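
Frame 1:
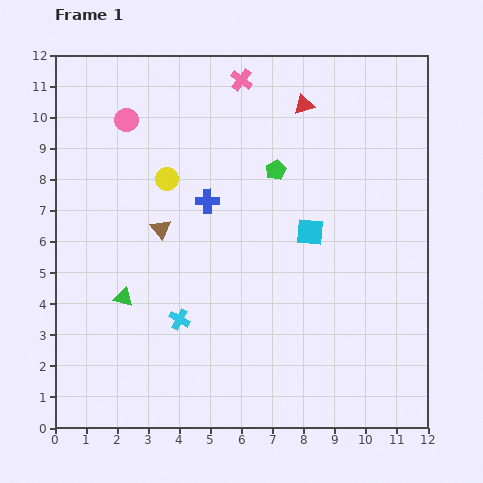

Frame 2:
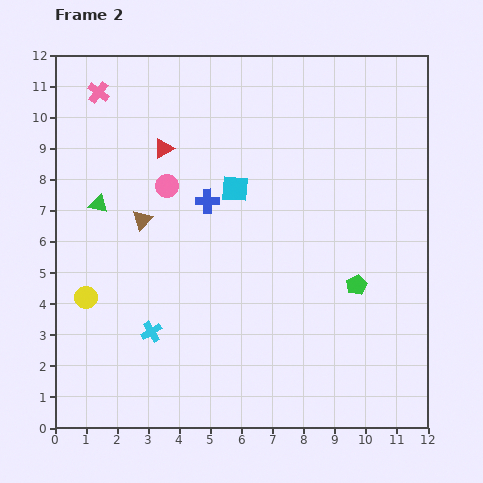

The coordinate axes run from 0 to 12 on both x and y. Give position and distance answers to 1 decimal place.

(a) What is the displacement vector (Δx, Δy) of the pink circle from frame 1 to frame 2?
(1.3, -2.1)

The pink circle was at (2.3, 9.9) in frame 1 and (3.6, 7.8) in frame 2.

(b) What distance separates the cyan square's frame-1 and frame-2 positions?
2.8

The cyan square moved from (8.2, 6.3) to (5.8, 7.7), a distance of √(2.4² + 1.4²) ≈ 2.8.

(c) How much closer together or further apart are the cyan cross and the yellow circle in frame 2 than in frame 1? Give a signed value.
-2.1

Distance in frame 1: 4.5. Distance in frame 2: 2.4.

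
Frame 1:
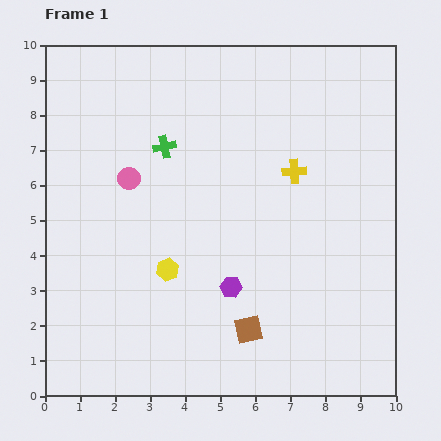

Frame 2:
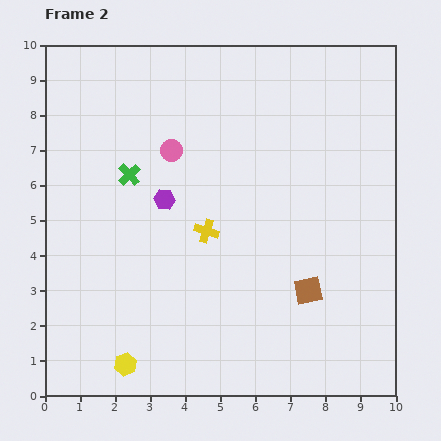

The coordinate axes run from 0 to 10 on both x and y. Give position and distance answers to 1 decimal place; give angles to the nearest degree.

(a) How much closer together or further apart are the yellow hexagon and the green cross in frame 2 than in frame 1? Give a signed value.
+1.9

Distance in frame 1: 3.5. Distance in frame 2: 5.4.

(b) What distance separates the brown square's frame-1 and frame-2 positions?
2.0

The brown square moved from (5.8, 1.9) to (7.5, 3.0), a distance of √(1.7² + 1.1²) ≈ 2.0.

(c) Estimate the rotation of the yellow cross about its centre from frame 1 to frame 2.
21° clockwise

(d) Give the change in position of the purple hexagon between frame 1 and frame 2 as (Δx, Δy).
(-1.9, 2.5)

The purple hexagon was at (5.3, 3.1) in frame 1 and (3.4, 5.6) in frame 2.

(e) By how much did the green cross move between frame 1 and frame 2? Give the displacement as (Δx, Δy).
(-1.0, -0.8)

The green cross was at (3.4, 7.1) in frame 1 and (2.4, 6.3) in frame 2.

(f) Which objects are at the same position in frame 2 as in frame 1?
none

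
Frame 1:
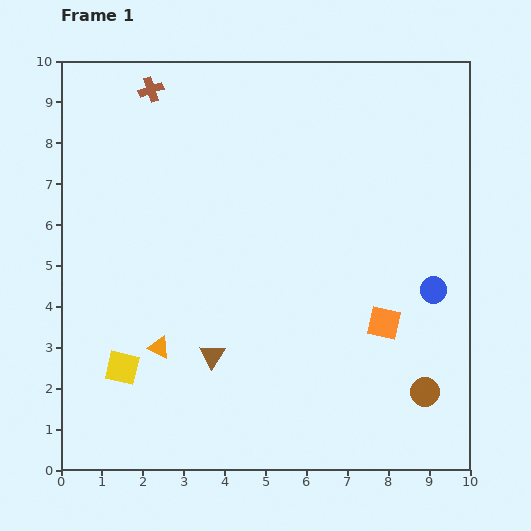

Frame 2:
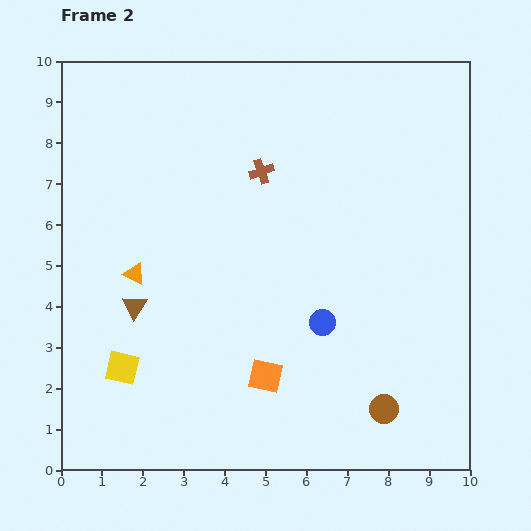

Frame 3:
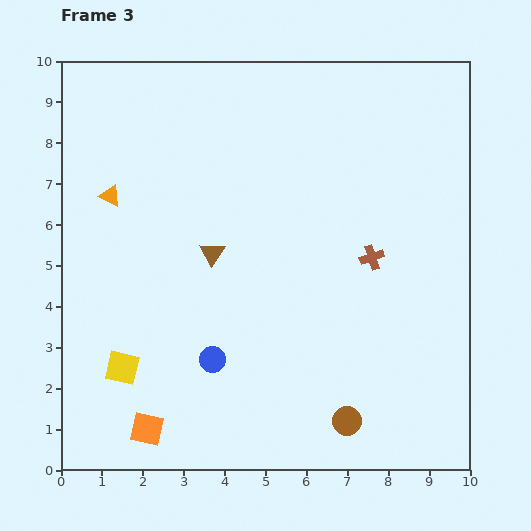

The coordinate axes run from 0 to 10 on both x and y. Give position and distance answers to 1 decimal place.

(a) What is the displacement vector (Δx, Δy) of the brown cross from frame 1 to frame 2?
(2.7, -2.0)

The brown cross was at (2.2, 9.3) in frame 1 and (4.9, 7.3) in frame 2.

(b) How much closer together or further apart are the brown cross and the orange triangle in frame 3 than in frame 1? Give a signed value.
+0.3

Distance in frame 1: 6.3. Distance in frame 3: 6.6.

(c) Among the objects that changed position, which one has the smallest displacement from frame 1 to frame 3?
the brown circle

(moved 2.0)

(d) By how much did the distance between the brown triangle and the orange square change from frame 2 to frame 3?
+1.0

Distance in frame 2: 3.6. Distance in frame 3: 4.6.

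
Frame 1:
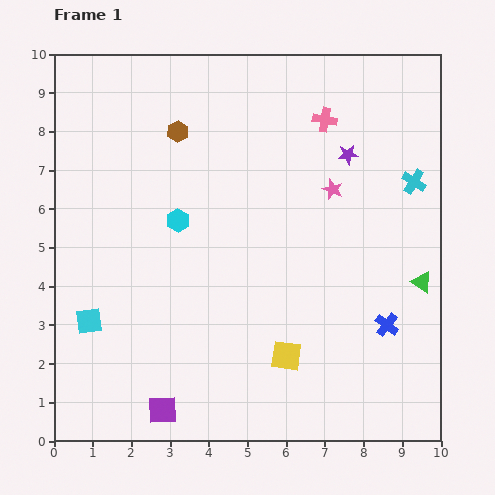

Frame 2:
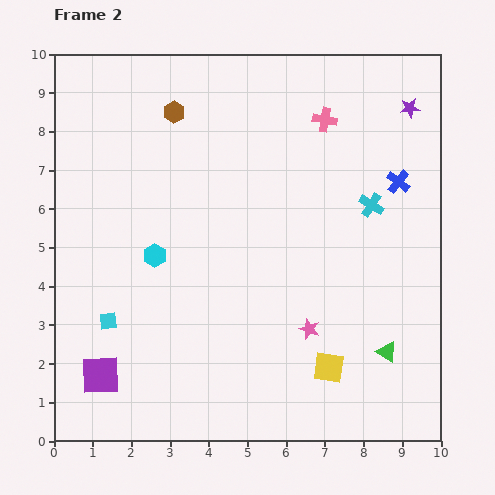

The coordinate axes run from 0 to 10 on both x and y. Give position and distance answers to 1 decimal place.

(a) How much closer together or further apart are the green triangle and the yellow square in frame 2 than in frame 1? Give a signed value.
-2.4

Distance in frame 1: 4.0. Distance in frame 2: 1.6.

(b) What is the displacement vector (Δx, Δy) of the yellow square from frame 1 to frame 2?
(1.1, -0.3)

The yellow square was at (6.0, 2.2) in frame 1 and (7.1, 1.9) in frame 2.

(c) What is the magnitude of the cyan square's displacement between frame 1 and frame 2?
0.5

The cyan square moved from (0.9, 3.1) to (1.4, 3.1), a distance of √(0.5² + 0.0²) ≈ 0.5.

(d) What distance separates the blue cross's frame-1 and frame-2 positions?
3.7

The blue cross moved from (8.6, 3.0) to (8.9, 6.7), a distance of √(0.3² + 3.7²) ≈ 3.7.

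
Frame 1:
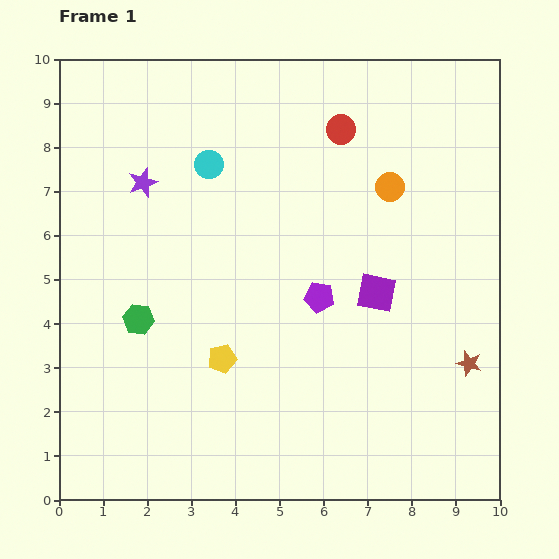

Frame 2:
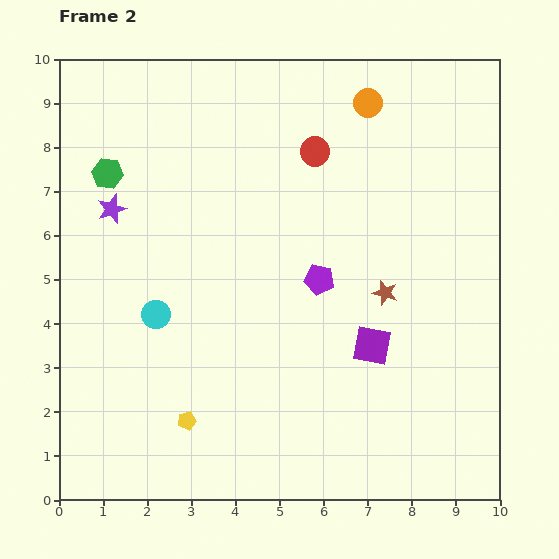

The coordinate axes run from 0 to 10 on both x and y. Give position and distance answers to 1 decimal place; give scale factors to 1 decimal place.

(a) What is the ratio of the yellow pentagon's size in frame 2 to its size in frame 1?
0.6×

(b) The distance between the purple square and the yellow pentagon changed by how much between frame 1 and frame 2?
+0.7

Distance in frame 1: 3.8. Distance in frame 2: 4.5.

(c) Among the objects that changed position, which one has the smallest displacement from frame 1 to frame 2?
the purple pentagon

(moved 0.4)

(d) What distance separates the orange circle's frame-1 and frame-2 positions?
2.0

The orange circle moved from (7.5, 7.1) to (7.0, 9.0), a distance of √(0.5² + 1.9²) ≈ 2.0.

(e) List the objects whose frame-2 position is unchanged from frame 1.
none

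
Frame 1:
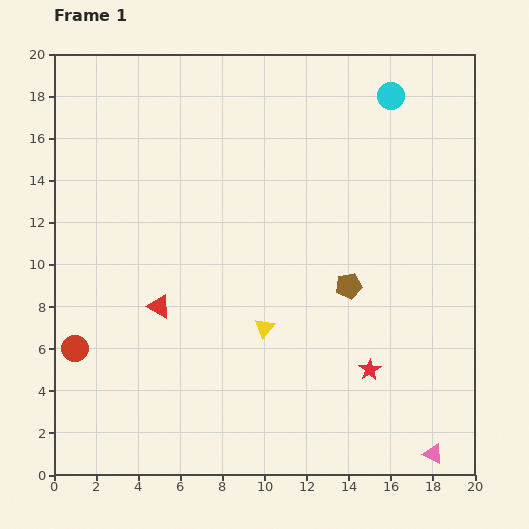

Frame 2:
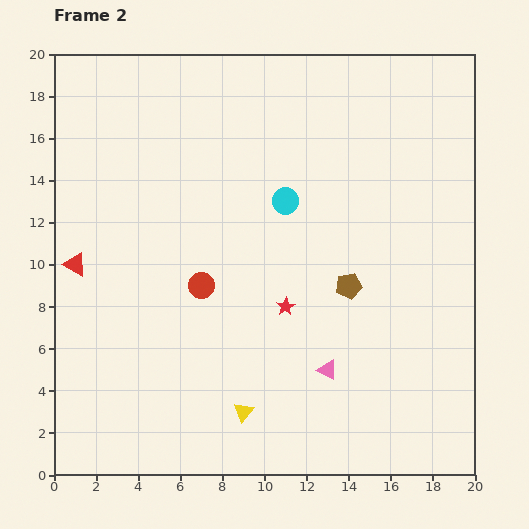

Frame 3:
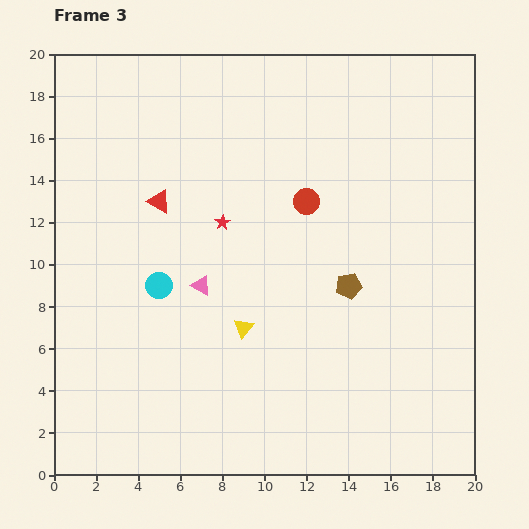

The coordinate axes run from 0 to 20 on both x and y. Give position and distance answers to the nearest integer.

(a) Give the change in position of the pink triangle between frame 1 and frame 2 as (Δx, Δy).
(-5, 4)

The pink triangle was at (18, 1) in frame 1 and (13, 5) in frame 2.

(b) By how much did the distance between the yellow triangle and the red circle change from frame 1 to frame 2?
-3

Distance in frame 1: 9. Distance in frame 2: 6.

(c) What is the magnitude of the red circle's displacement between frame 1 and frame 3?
13

The red circle moved from (1, 6) to (12, 13), a distance of √(11² + 7²) ≈ 13.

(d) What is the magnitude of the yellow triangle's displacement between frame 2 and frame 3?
4

The yellow triangle moved from (9, 3) to (9, 7), a distance of √(0² + 4²) ≈ 4.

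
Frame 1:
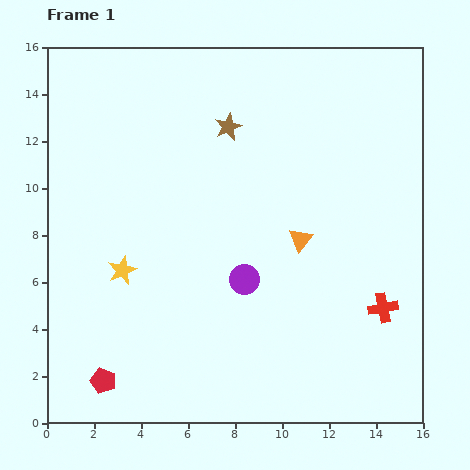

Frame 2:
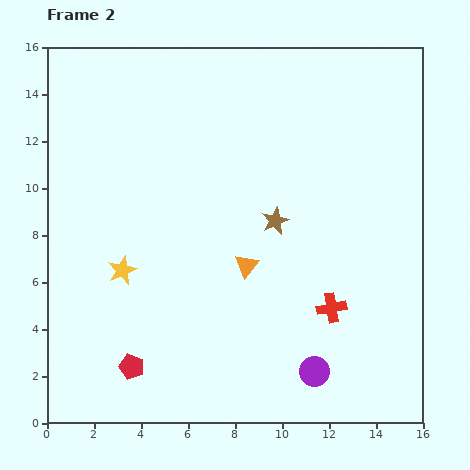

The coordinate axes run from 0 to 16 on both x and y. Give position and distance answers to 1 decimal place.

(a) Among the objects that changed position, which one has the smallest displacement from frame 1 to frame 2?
the red pentagon

(moved 1.3)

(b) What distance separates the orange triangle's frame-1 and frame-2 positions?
2.5

The orange triangle moved from (10.8, 7.8) to (8.5, 6.7), a distance of √(2.3² + 1.1²) ≈ 2.5.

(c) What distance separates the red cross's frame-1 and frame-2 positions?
2.2

The red cross moved from (14.3, 4.9) to (12.1, 4.9), a distance of √(2.2² + 0.0²) ≈ 2.2.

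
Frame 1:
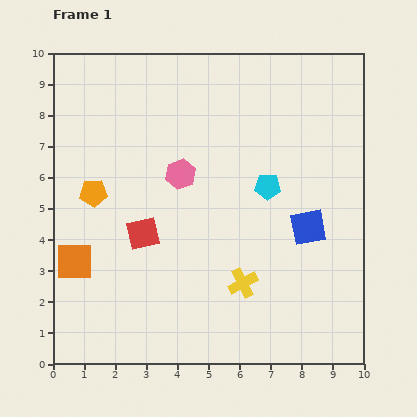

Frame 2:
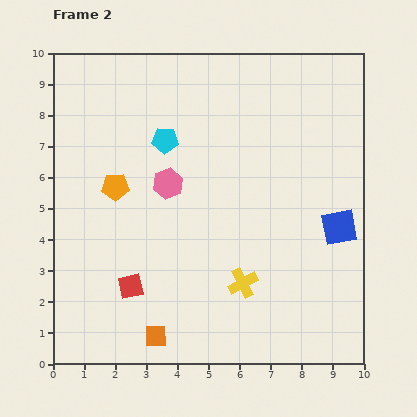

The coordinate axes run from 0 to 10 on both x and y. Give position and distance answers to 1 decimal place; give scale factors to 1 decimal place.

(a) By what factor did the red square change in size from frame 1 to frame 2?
0.8×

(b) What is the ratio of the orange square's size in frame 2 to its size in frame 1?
0.6×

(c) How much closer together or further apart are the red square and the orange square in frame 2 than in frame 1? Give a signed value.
-0.6

Distance in frame 1: 2.4. Distance in frame 2: 1.8.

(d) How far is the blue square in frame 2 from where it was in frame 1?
1.0

The blue square moved from (8.2, 4.4) to (9.2, 4.4), a distance of √(1.0² + 0.0²) ≈ 1.0.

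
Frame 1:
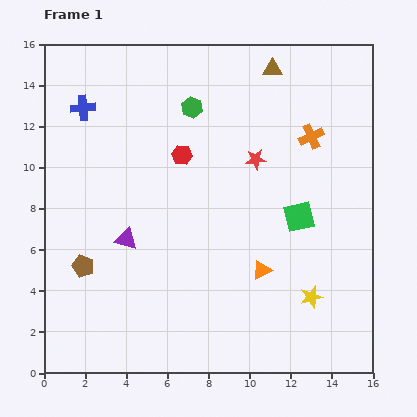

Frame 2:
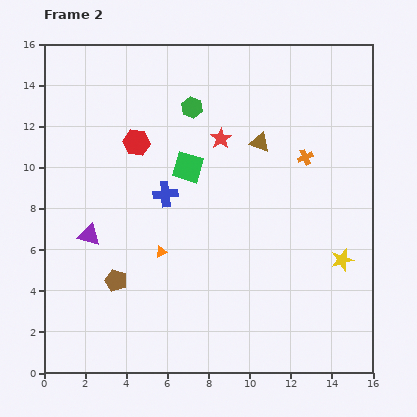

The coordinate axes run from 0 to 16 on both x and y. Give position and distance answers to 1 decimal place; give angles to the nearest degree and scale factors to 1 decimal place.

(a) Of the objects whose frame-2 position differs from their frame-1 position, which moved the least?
the orange cross

(moved 1.0)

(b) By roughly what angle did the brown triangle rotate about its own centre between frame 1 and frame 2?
19° clockwise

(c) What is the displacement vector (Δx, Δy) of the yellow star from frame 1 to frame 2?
(1.5, 1.8)

The yellow star was at (13.0, 3.7) in frame 1 and (14.5, 5.5) in frame 2.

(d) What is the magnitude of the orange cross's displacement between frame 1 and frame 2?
1.0

The orange cross moved from (13.0, 11.5) to (12.7, 10.5), a distance of √(0.3² + 1.0²) ≈ 1.0.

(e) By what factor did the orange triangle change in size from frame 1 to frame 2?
0.6×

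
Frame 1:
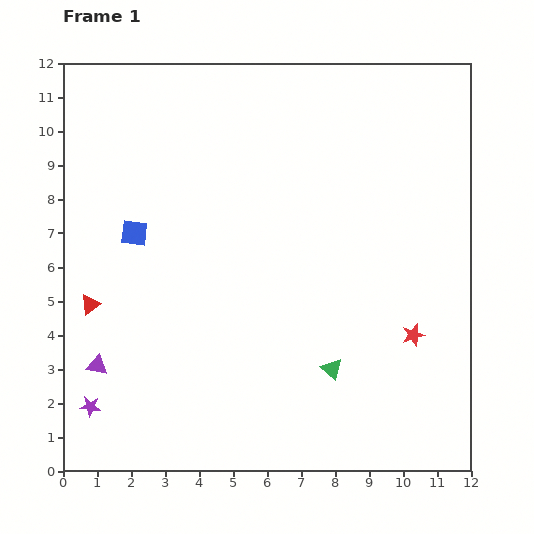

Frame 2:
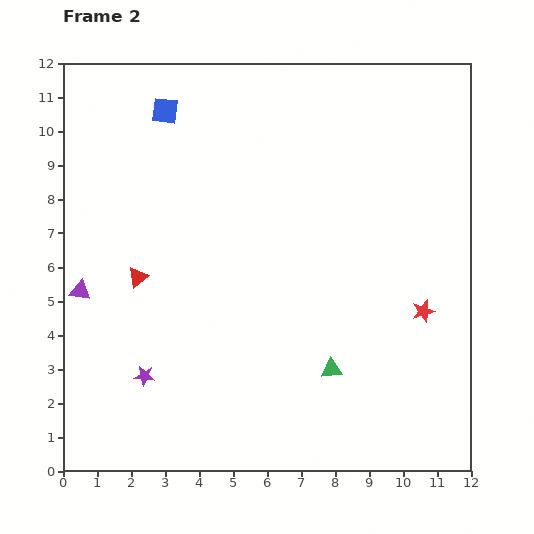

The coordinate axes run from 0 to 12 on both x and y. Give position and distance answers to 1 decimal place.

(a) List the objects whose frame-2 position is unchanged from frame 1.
the green triangle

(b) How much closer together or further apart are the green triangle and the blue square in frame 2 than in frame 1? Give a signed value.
+2.0

Distance in frame 1: 7.0. Distance in frame 2: 9.0.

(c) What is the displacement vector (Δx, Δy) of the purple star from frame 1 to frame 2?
(1.6, 0.9)

The purple star was at (0.8, 1.9) in frame 1 and (2.4, 2.8) in frame 2.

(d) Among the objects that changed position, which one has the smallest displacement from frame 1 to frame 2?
the red star

(moved 0.8)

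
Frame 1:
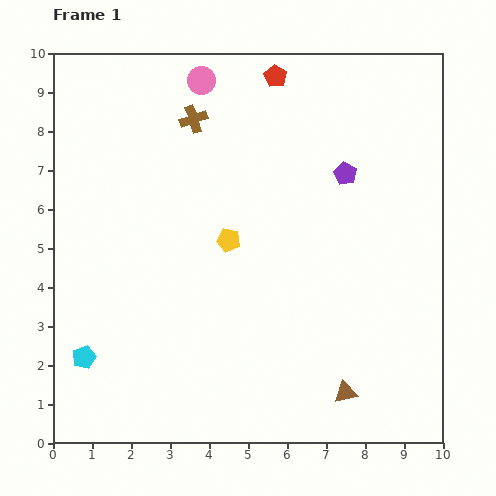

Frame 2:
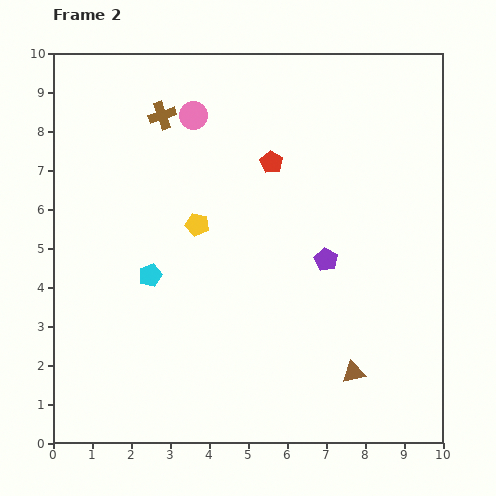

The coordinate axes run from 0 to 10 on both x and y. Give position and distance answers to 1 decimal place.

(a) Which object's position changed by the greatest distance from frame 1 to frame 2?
the cyan pentagon

(moved 2.7; next 2.3)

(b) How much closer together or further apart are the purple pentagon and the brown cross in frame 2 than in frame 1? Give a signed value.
+1.5

Distance in frame 1: 4.1. Distance in frame 2: 5.6.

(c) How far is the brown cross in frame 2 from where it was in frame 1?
0.8

The brown cross moved from (3.6, 8.3) to (2.8, 8.4), a distance of √(0.8² + 0.1²) ≈ 0.8.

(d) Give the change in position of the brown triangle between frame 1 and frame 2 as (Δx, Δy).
(0.2, 0.5)

The brown triangle was at (7.5, 1.3) in frame 1 and (7.7, 1.8) in frame 2.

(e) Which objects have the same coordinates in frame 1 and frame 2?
none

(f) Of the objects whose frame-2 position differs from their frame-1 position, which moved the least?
the brown triangle

(moved 0.5)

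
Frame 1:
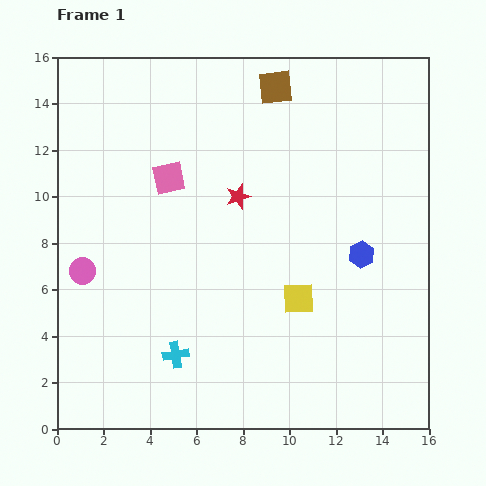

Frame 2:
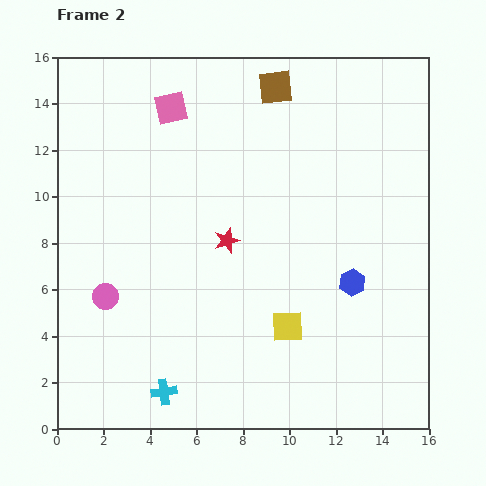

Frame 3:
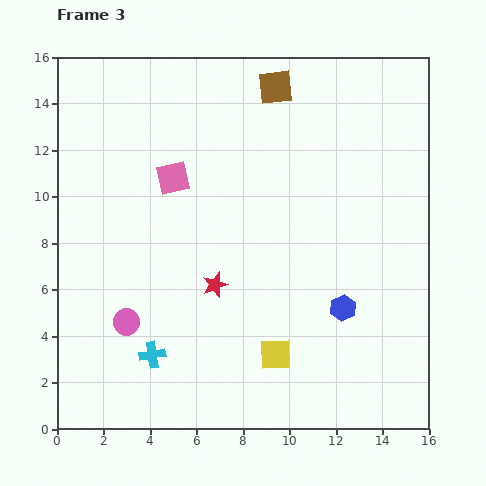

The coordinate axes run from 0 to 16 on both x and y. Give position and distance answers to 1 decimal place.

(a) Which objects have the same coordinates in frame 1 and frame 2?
the brown square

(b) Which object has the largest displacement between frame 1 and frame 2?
the pink square

(moved 3.0; next 2.0)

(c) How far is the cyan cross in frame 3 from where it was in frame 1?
1.0

The cyan cross moved from (5.1, 3.2) to (4.1, 3.2), a distance of √(1.0² + 0.0²) ≈ 1.0.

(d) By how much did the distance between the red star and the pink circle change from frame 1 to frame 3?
-3.3

Distance in frame 1: 7.4. Distance in frame 3: 4.1.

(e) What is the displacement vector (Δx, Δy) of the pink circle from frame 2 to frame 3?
(0.9, -1.1)

The pink circle was at (2.1, 5.7) in frame 2 and (3.0, 4.6) in frame 3.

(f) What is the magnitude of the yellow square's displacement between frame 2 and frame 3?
1.3

The yellow square moved from (9.9, 4.4) to (9.4, 3.2), a distance of √(0.5² + 1.2²) ≈ 1.3.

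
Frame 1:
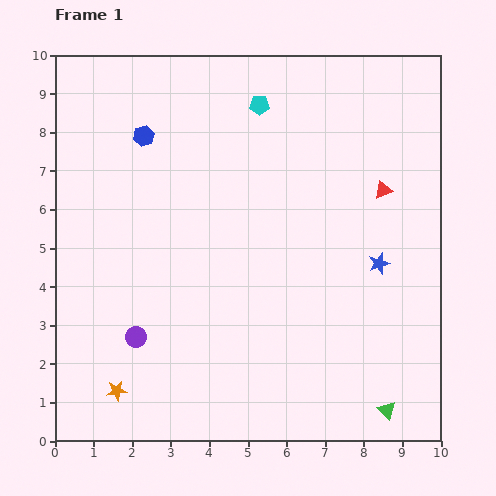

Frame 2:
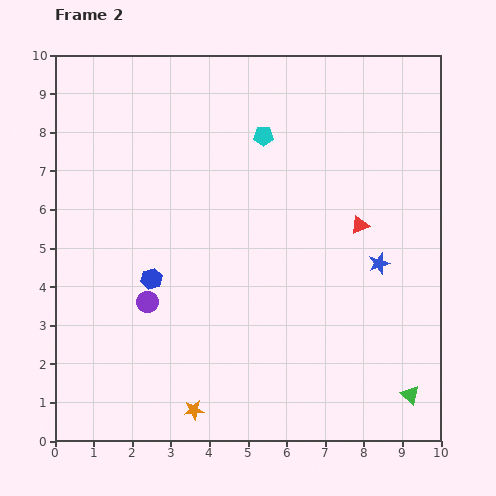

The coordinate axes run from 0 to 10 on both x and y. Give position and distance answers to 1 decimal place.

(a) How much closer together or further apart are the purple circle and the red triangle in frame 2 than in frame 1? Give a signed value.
-1.5

Distance in frame 1: 7.4. Distance in frame 2: 5.9.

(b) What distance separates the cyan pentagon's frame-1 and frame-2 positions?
0.8

The cyan pentagon moved from (5.3, 8.7) to (5.4, 7.9), a distance of √(0.1² + 0.8²) ≈ 0.8.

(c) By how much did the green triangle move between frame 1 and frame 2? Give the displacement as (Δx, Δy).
(0.6, 0.4)

The green triangle was at (8.6, 0.8) in frame 1 and (9.2, 1.2) in frame 2.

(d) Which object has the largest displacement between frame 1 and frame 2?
the blue hexagon

(moved 3.7; next 2.1)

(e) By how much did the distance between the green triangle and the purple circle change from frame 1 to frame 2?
+0.4

Distance in frame 1: 6.8. Distance in frame 2: 7.2.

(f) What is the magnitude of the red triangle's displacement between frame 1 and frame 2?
1.1

The red triangle moved from (8.5, 6.5) to (7.9, 5.6), a distance of √(0.6² + 0.9²) ≈ 1.1.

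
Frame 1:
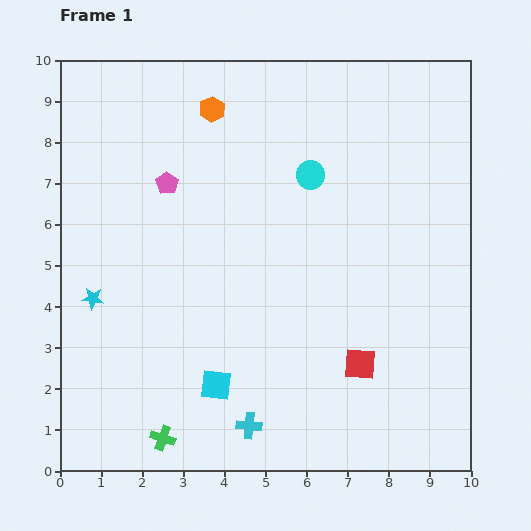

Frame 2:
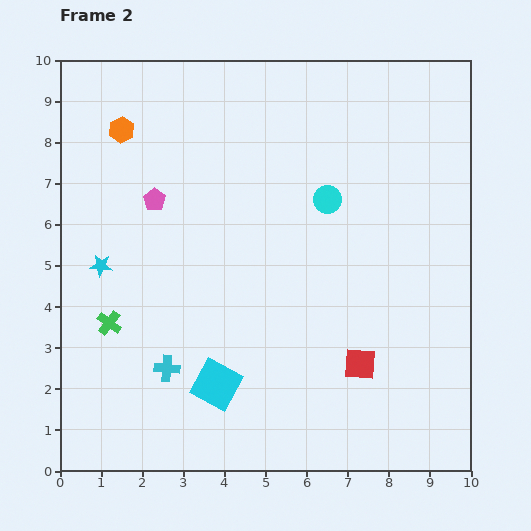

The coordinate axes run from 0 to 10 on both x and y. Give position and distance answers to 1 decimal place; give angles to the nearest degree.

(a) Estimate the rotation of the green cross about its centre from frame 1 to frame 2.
17° clockwise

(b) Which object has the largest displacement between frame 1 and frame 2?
the green cross

(moved 3.1; next 2.4)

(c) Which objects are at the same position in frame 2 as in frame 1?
the cyan square, the red square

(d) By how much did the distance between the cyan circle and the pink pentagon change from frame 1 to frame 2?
+0.7

Distance in frame 1: 3.5. Distance in frame 2: 4.2.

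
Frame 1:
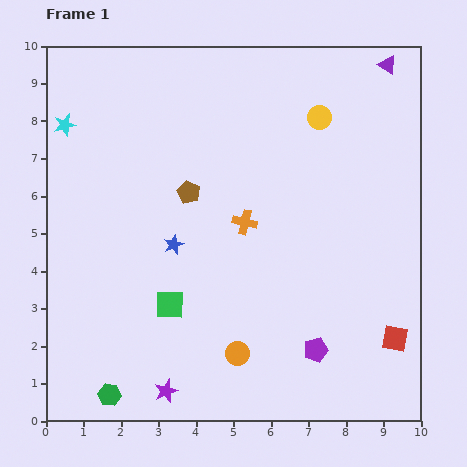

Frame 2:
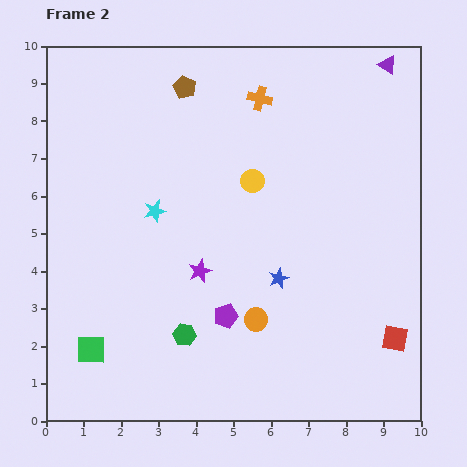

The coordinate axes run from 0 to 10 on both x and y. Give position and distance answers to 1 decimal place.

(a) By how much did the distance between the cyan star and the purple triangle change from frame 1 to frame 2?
-1.4

Distance in frame 1: 8.7. Distance in frame 2: 7.3.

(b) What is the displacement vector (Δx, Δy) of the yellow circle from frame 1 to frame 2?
(-1.8, -1.7)

The yellow circle was at (7.3, 8.1) in frame 1 and (5.5, 6.4) in frame 2.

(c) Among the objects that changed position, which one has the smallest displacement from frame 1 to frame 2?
the orange circle

(moved 1.0)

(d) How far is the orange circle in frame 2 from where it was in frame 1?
1.0

The orange circle moved from (5.1, 1.8) to (5.6, 2.7), a distance of √(0.5² + 0.9²) ≈ 1.0.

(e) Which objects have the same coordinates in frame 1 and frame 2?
the purple triangle, the red square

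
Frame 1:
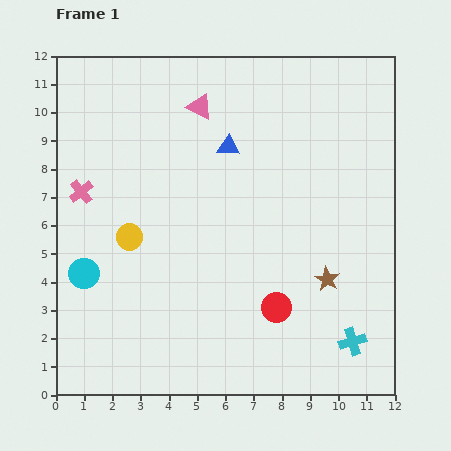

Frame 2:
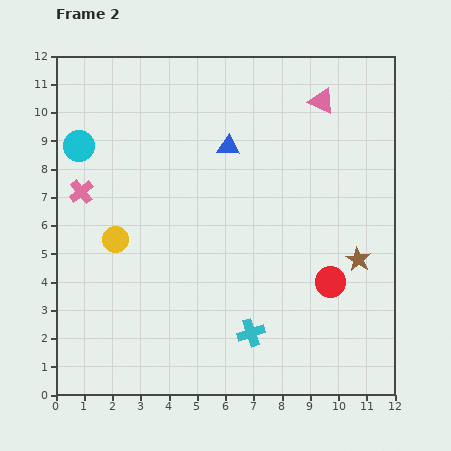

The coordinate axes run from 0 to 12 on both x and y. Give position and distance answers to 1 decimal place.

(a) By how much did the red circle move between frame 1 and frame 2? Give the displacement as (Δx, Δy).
(1.9, 0.9)

The red circle was at (7.8, 3.1) in frame 1 and (9.7, 4.0) in frame 2.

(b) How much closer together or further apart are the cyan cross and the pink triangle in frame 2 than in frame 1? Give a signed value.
-1.3

Distance in frame 1: 9.9. Distance in frame 2: 8.6.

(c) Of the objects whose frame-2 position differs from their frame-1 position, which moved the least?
the yellow circle

(moved 0.5)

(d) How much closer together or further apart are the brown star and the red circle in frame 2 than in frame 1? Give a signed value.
-0.8

Distance in frame 1: 2.1. Distance in frame 2: 1.3.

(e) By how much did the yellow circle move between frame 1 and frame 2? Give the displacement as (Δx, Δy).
(-0.5, -0.1)

The yellow circle was at (2.6, 5.6) in frame 1 and (2.1, 5.5) in frame 2.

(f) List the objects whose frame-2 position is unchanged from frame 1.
the blue triangle, the pink cross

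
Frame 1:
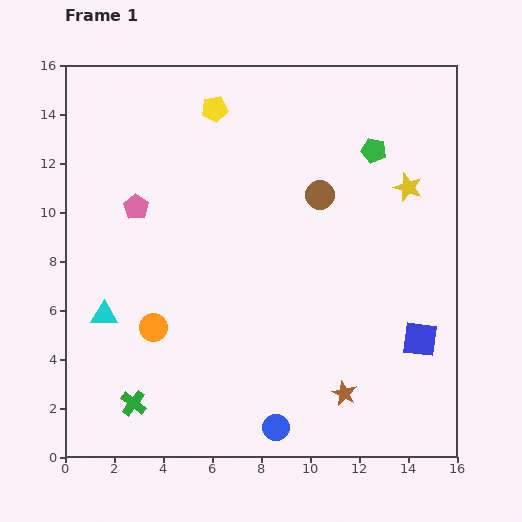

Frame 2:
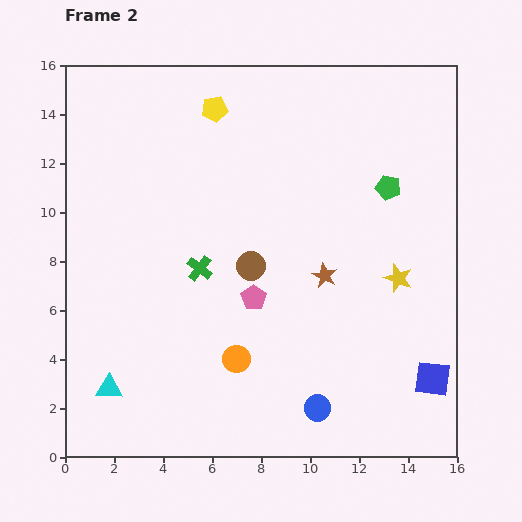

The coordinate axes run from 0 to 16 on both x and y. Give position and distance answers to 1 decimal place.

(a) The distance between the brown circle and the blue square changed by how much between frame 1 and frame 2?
+1.5

Distance in frame 1: 7.2. Distance in frame 2: 8.7.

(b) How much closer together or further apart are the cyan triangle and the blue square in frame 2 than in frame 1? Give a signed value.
+0.3

Distance in frame 1: 12.9. Distance in frame 2: 13.2.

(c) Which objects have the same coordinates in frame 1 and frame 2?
the yellow pentagon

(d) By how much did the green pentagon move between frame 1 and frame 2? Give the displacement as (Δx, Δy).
(0.6, -1.5)

The green pentagon was at (12.6, 12.5) in frame 1 and (13.2, 11.0) in frame 2.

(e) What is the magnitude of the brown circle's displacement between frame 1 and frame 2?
4.0

The brown circle moved from (10.4, 10.7) to (7.6, 7.8), a distance of √(2.8² + 2.9²) ≈ 4.0.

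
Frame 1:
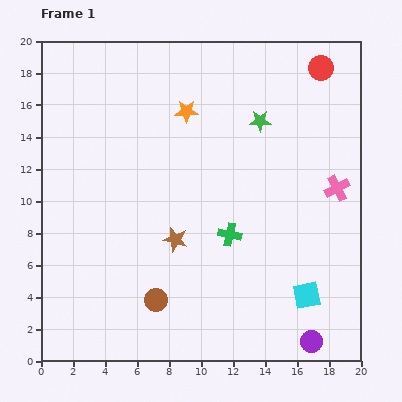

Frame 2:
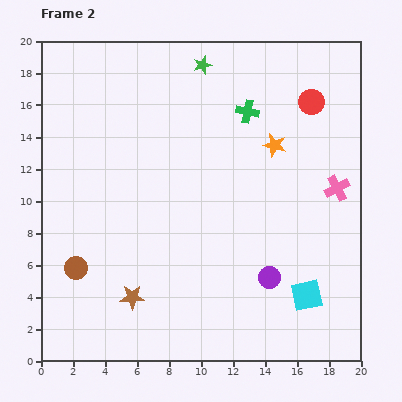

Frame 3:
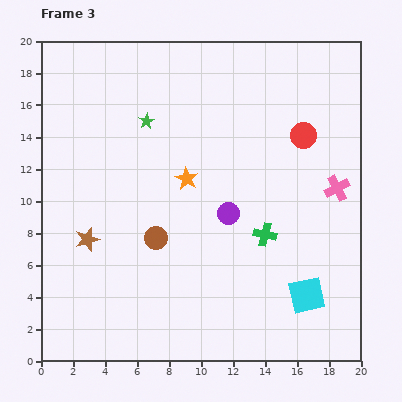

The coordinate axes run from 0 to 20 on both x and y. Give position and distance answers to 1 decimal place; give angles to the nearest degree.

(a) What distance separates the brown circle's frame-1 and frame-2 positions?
5.4

The brown circle moved from (7.2, 3.8) to (2.2, 5.8), a distance of √(5.0² + 2.0²) ≈ 5.4.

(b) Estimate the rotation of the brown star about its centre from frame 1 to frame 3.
31° counter-clockwise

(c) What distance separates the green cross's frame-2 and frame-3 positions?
7.8

The green cross moved from (12.9, 15.6) to (14.0, 7.9), a distance of √(1.1² + 7.7²) ≈ 7.8.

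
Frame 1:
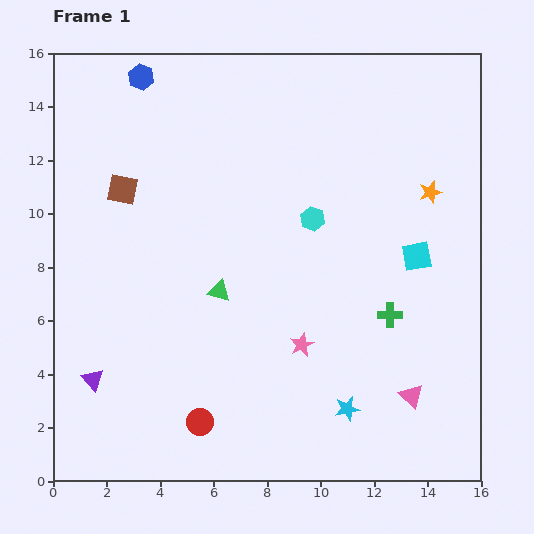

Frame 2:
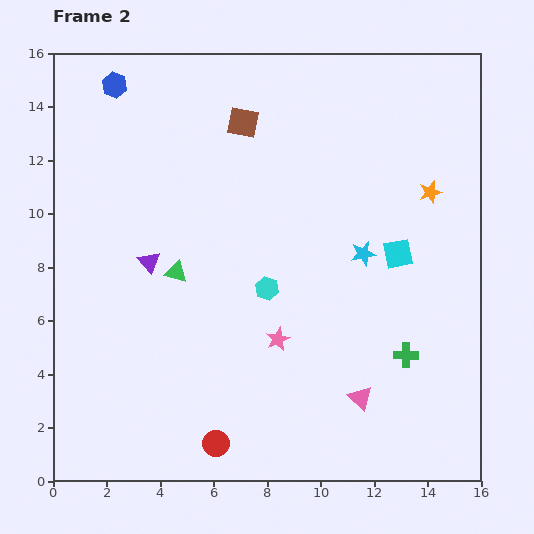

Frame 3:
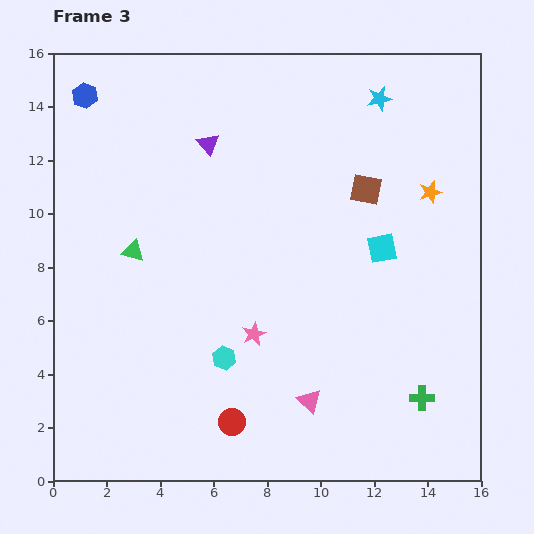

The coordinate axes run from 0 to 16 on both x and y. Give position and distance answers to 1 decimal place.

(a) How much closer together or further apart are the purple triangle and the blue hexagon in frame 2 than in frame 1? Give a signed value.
-4.7

Distance in frame 1: 11.4. Distance in frame 2: 6.7.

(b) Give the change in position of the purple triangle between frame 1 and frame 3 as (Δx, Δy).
(4.3, 8.8)

The purple triangle was at (1.5, 3.8) in frame 1 and (5.8, 12.6) in frame 3.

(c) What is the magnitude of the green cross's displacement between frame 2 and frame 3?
1.7

The green cross moved from (13.2, 4.7) to (13.8, 3.1), a distance of √(0.6² + 1.6²) ≈ 1.7.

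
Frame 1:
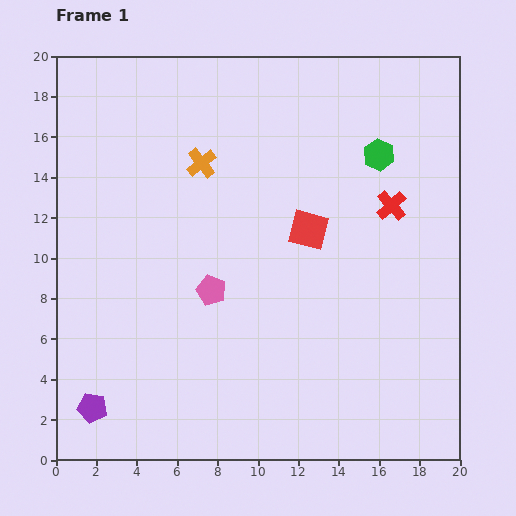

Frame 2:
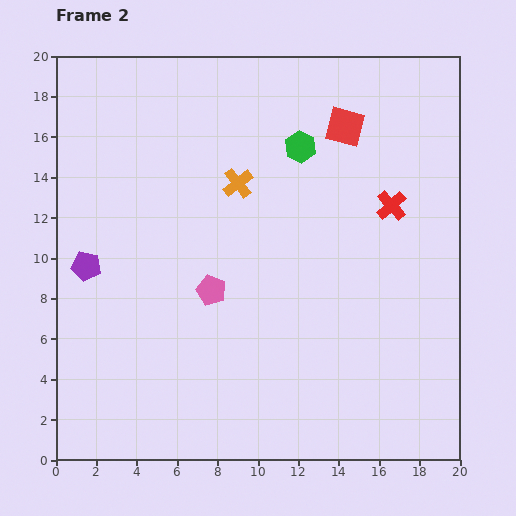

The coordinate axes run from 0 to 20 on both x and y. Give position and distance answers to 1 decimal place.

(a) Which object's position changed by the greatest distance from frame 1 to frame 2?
the purple pentagon

(moved 7.0; next 5.4)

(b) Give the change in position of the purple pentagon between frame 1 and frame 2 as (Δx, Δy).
(-0.3, 7.0)

The purple pentagon was at (1.8, 2.6) in frame 1 and (1.5, 9.6) in frame 2.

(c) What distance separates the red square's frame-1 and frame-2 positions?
5.4

The red square moved from (12.5, 11.4) to (14.3, 16.5), a distance of √(1.8² + 5.1²) ≈ 5.4.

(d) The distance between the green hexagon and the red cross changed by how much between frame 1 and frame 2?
+2.8

Distance in frame 1: 2.6. Distance in frame 2: 5.4.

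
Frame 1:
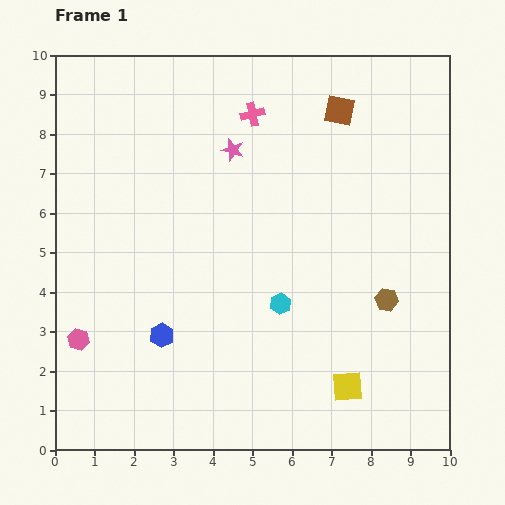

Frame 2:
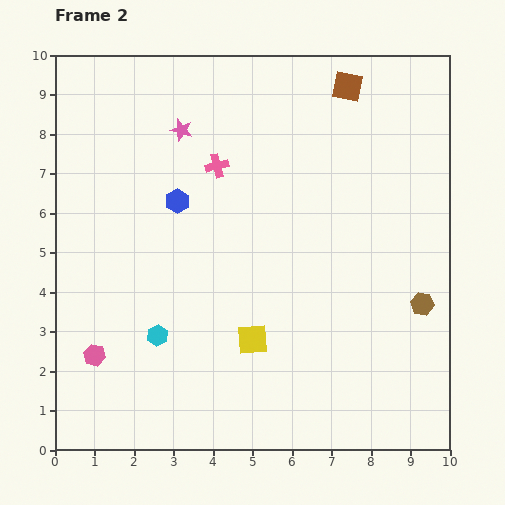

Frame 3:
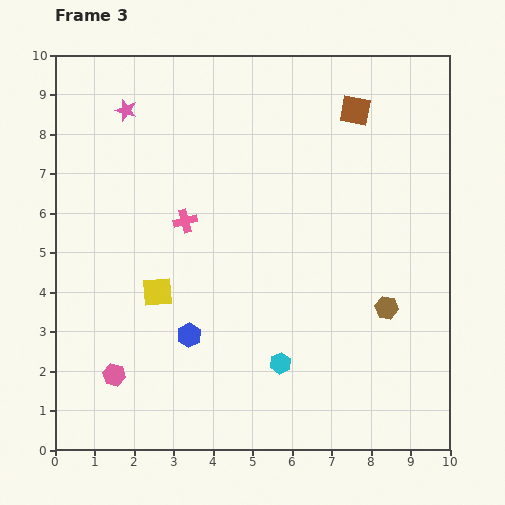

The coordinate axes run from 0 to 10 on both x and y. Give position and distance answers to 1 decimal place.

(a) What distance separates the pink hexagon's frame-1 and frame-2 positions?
0.6

The pink hexagon moved from (0.6, 2.8) to (1.0, 2.4), a distance of √(0.4² + 0.4²) ≈ 0.6.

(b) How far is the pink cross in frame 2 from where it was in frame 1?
1.6

The pink cross moved from (5.0, 8.5) to (4.1, 7.2), a distance of √(0.9² + 1.3²) ≈ 1.6.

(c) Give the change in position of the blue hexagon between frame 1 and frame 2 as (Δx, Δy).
(0.4, 3.4)

The blue hexagon was at (2.7, 2.9) in frame 1 and (3.1, 6.3) in frame 2.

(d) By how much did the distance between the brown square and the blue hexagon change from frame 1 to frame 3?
-0.2

Distance in frame 1: 7.3. Distance in frame 3: 7.1.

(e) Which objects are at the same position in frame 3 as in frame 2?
none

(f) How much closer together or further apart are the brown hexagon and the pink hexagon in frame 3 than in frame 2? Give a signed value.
-1.3

Distance in frame 2: 8.4. Distance in frame 3: 7.1.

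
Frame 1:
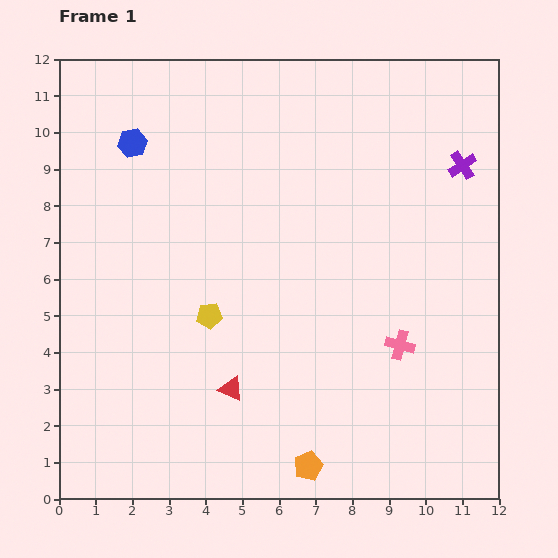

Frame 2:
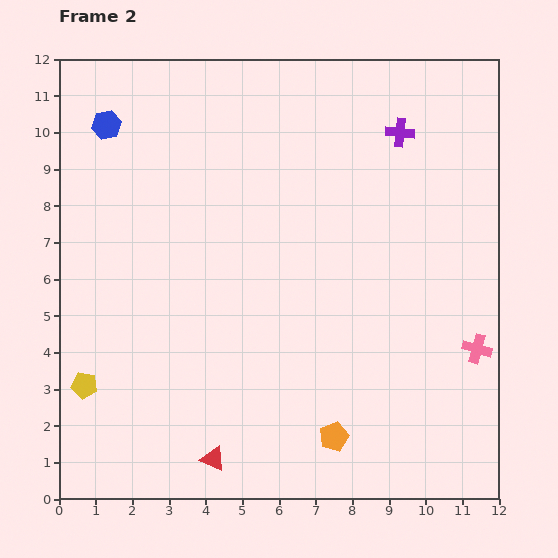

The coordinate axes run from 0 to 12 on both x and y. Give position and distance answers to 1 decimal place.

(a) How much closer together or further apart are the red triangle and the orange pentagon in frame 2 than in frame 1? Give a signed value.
+0.4

Distance in frame 1: 3.0. Distance in frame 2: 3.4.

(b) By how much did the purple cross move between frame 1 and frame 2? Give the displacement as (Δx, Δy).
(-1.7, 0.9)

The purple cross was at (11.0, 9.1) in frame 1 and (9.3, 10.0) in frame 2.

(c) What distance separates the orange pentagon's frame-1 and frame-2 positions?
1.1

The orange pentagon moved from (6.8, 0.9) to (7.5, 1.7), a distance of √(0.7² + 0.8²) ≈ 1.1.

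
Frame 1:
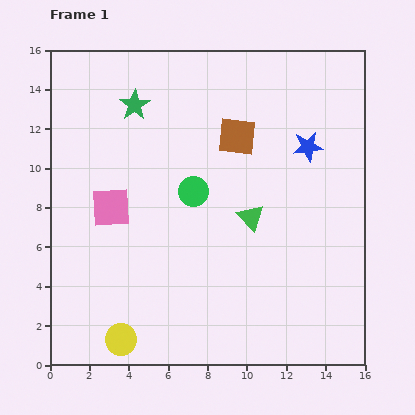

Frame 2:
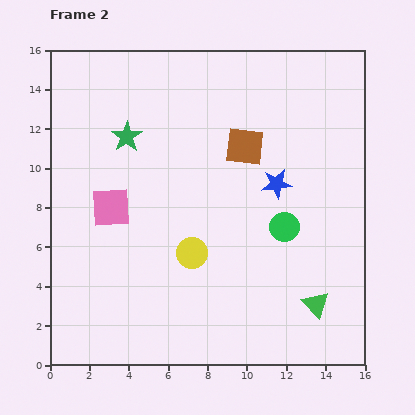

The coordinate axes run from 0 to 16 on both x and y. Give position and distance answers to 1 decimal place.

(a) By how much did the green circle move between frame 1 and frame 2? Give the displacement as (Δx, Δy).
(4.6, -1.8)

The green circle was at (7.3, 8.8) in frame 1 and (11.9, 7.0) in frame 2.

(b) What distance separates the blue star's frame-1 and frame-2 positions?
2.5

The blue star moved from (13.1, 11.1) to (11.5, 9.2), a distance of √(1.6² + 1.9²) ≈ 2.5.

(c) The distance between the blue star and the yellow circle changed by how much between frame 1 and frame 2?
-8.1

Distance in frame 1: 13.6. Distance in frame 2: 5.5.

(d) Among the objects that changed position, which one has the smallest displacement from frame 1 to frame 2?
the brown square

(moved 0.6)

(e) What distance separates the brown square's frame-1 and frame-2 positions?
0.6

The brown square moved from (9.5, 11.6) to (9.9, 11.1), a distance of √(0.4² + 0.5²) ≈ 0.6.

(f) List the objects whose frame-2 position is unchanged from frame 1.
the pink square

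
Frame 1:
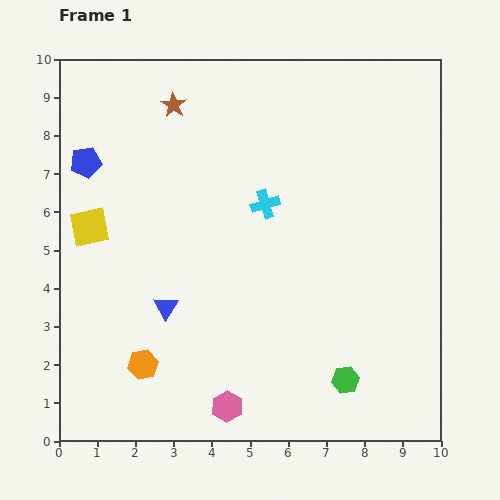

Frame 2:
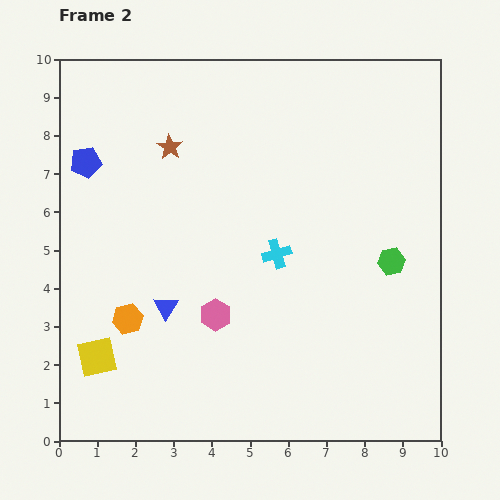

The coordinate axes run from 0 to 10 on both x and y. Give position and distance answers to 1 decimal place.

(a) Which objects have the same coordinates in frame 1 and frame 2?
the blue pentagon, the blue triangle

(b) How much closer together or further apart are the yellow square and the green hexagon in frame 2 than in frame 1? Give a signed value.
+0.3

Distance in frame 1: 7.8. Distance in frame 2: 8.1.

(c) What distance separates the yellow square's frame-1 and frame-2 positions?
3.4

The yellow square moved from (0.8, 5.6) to (1.0, 2.2), a distance of √(0.2² + 3.4²) ≈ 3.4.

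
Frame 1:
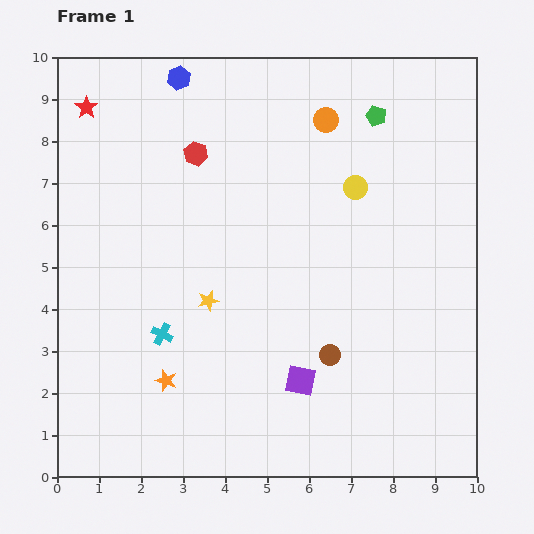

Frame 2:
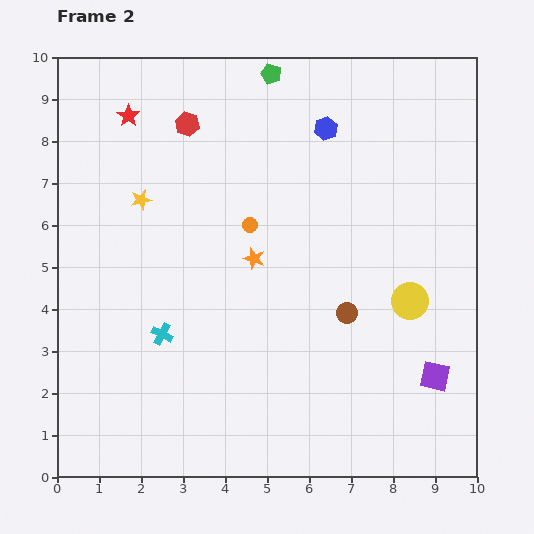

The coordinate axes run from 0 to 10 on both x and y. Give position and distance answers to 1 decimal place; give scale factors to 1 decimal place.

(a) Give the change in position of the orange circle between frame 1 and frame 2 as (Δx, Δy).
(-1.8, -2.5)

The orange circle was at (6.4, 8.5) in frame 1 and (4.6, 6.0) in frame 2.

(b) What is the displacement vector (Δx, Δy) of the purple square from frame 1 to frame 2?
(3.2, 0.1)

The purple square was at (5.8, 2.3) in frame 1 and (9.0, 2.4) in frame 2.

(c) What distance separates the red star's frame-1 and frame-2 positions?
1.0

The red star moved from (0.7, 8.8) to (1.7, 8.6), a distance of √(1.0² + 0.2²) ≈ 1.0.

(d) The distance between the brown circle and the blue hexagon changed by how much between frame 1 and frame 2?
-3.1

Distance in frame 1: 7.5. Distance in frame 2: 4.4.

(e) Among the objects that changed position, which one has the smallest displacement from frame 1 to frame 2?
the red hexagon

(moved 0.7)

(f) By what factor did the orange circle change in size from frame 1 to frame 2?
0.6×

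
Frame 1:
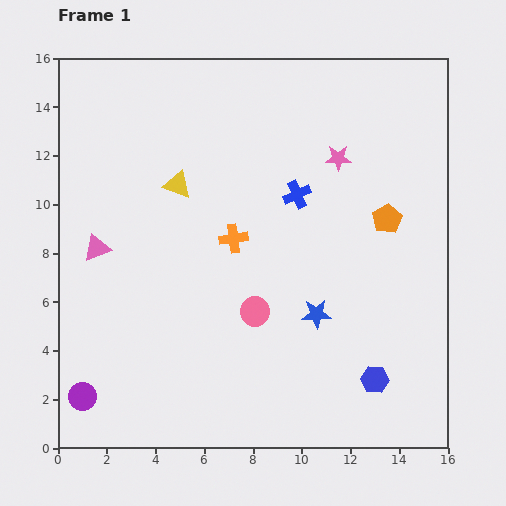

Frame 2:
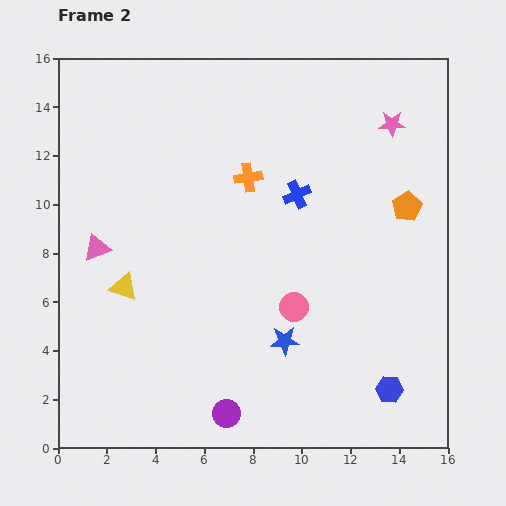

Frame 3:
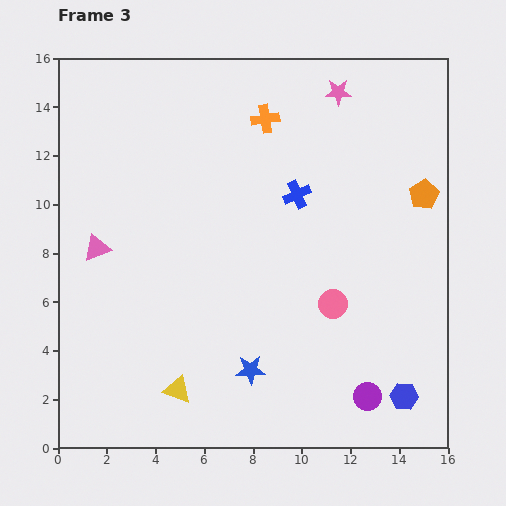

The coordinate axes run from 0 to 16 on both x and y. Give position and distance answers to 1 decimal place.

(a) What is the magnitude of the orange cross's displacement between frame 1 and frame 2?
2.6

The orange cross moved from (7.2, 8.6) to (7.8, 11.1), a distance of √(0.6² + 2.5²) ≈ 2.6.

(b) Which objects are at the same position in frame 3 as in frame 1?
the pink triangle, the blue cross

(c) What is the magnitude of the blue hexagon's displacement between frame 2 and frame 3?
0.7

The blue hexagon moved from (13.6, 2.4) to (14.2, 2.1), a distance of √(0.6² + 0.3²) ≈ 0.7.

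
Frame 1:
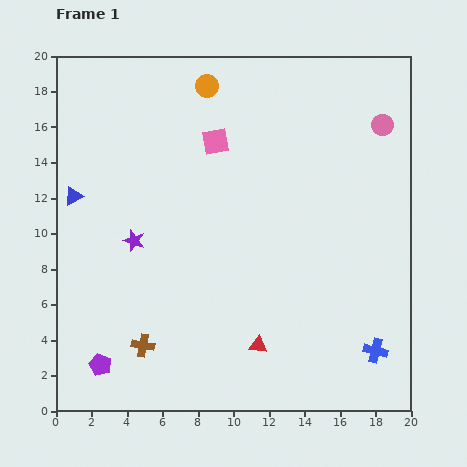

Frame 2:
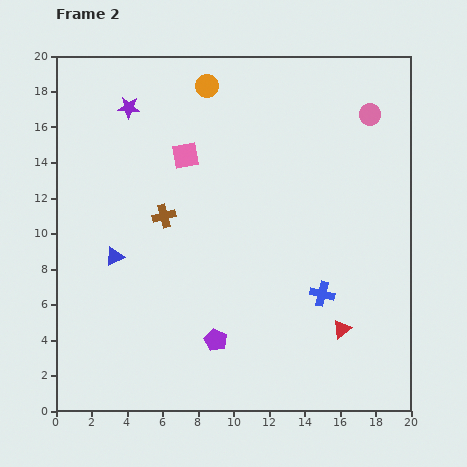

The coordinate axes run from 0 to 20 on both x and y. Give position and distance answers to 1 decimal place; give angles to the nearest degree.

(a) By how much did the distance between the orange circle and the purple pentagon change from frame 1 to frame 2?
-2.5

Distance in frame 1: 16.8. Distance in frame 2: 14.3.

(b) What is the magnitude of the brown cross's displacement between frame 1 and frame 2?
7.4

The brown cross moved from (4.9, 3.7) to (6.1, 11.0), a distance of √(1.2² + 7.3²) ≈ 7.4.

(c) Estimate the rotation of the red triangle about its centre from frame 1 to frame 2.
47° counter-clockwise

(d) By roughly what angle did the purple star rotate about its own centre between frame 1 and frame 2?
17° counter-clockwise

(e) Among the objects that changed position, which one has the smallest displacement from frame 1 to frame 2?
the pink circle

(moved 0.9)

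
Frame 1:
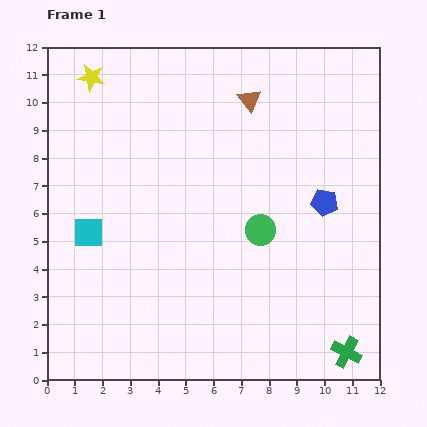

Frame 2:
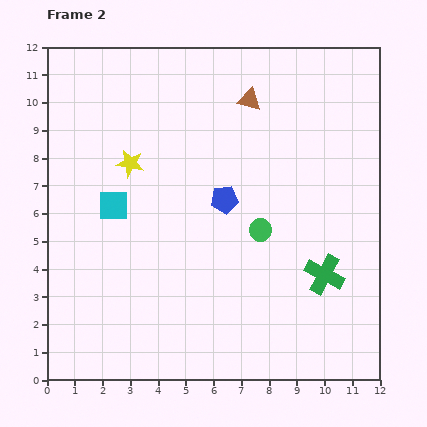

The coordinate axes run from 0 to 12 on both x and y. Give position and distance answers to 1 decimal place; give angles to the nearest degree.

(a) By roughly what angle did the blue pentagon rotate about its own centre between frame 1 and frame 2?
16° counter-clockwise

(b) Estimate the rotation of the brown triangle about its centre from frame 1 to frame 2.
39° counter-clockwise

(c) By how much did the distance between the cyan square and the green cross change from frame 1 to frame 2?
-2.2

Distance in frame 1: 10.2. Distance in frame 2: 8.0.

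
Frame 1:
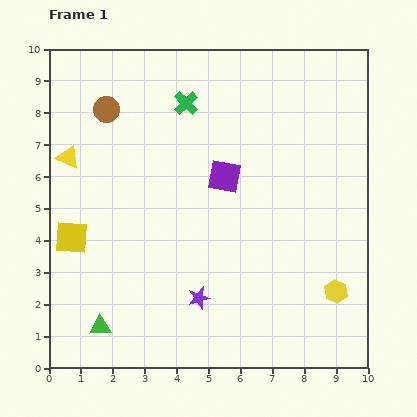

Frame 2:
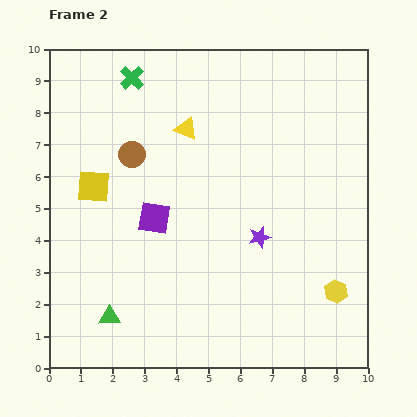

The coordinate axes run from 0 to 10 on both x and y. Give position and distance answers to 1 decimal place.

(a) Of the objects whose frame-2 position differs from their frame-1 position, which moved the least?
the green triangle

(moved 0.4)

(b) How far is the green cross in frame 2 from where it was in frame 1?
1.9

The green cross moved from (4.3, 8.3) to (2.6, 9.1), a distance of √(1.7² + 0.8²) ≈ 1.9.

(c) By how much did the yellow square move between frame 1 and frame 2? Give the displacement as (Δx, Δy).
(0.7, 1.6)

The yellow square was at (0.7, 4.1) in frame 1 and (1.4, 5.7) in frame 2.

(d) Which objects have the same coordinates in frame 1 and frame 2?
the yellow hexagon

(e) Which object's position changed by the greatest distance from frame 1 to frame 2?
the yellow triangle

(moved 3.8; next 2.7)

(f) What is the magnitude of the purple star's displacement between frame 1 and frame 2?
2.7

The purple star moved from (4.7, 2.2) to (6.6, 4.1), a distance of √(1.9² + 1.9²) ≈ 2.7.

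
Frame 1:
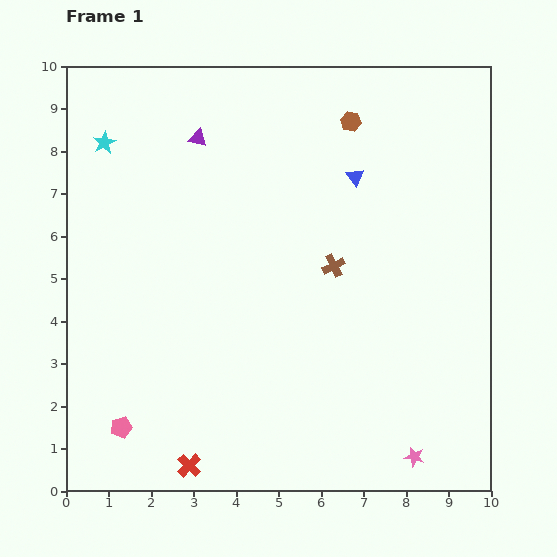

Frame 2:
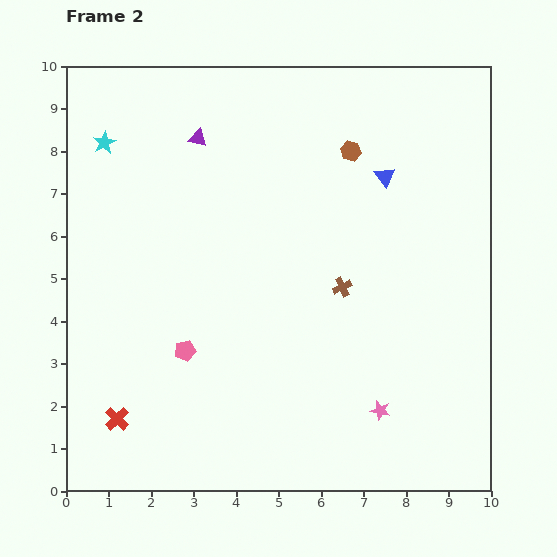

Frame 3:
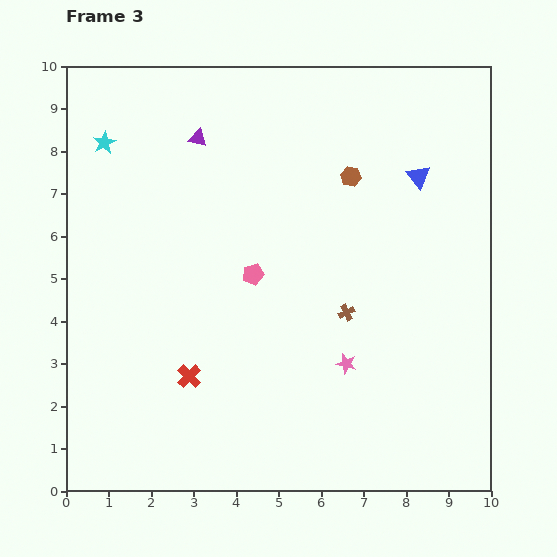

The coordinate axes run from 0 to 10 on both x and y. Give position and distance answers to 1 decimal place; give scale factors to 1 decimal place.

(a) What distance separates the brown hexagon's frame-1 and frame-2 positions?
0.7

The brown hexagon moved from (6.7, 8.7) to (6.7, 8.0), a distance of √(0.0² + 0.7²) ≈ 0.7.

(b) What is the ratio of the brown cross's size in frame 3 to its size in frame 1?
0.7×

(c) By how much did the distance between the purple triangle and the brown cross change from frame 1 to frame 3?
+1.0

Distance in frame 1: 4.4. Distance in frame 3: 5.4.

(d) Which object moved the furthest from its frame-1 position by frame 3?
the pink pentagon

(moved 4.8; next 2.7)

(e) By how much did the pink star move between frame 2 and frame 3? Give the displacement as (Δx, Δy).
(-0.8, 1.1)

The pink star was at (7.4, 1.9) in frame 2 and (6.6, 3.0) in frame 3.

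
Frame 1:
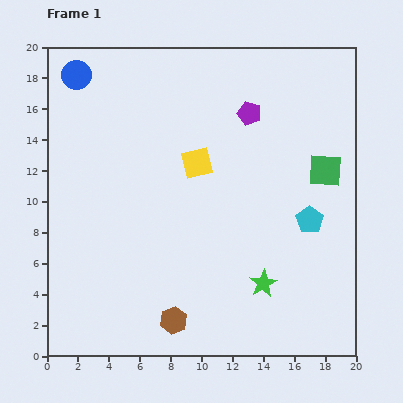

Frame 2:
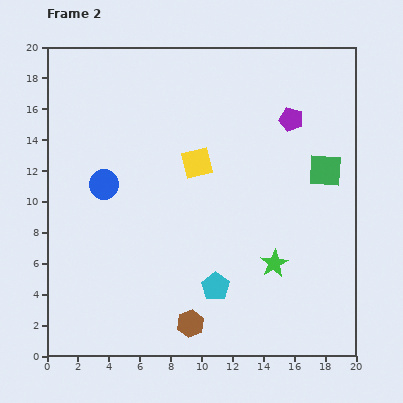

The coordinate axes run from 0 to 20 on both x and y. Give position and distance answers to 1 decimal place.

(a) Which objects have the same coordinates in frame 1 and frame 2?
the green square, the yellow square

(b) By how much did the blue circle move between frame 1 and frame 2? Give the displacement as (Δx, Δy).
(1.8, -7.1)

The blue circle was at (1.9, 18.2) in frame 1 and (3.7, 11.1) in frame 2.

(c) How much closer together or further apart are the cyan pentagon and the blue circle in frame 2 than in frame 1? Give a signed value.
-8.0

Distance in frame 1: 17.8. Distance in frame 2: 9.8.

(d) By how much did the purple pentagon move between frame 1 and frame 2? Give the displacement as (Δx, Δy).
(2.7, -0.4)

The purple pentagon was at (13.1, 15.7) in frame 1 and (15.8, 15.3) in frame 2.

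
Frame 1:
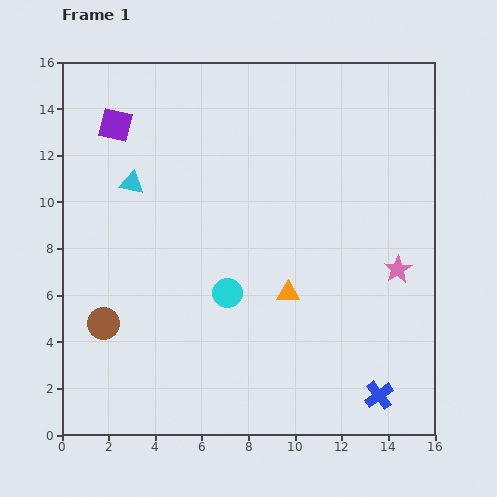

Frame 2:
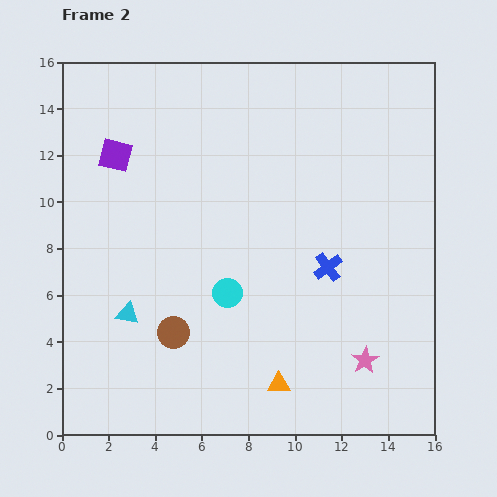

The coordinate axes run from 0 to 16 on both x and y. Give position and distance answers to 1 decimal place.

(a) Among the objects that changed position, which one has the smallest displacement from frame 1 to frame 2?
the purple square

(moved 1.3)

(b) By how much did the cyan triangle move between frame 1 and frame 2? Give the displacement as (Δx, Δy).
(-0.2, -5.6)

The cyan triangle was at (3.0, 10.8) in frame 1 and (2.8, 5.2) in frame 2.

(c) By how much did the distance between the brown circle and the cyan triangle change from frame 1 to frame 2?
-3.9

Distance in frame 1: 6.1. Distance in frame 2: 2.2.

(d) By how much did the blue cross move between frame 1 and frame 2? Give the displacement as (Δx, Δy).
(-2.2, 5.5)

The blue cross was at (13.6, 1.7) in frame 1 and (11.4, 7.2) in frame 2.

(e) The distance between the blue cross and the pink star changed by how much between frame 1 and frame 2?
-1.2

Distance in frame 1: 5.5. Distance in frame 2: 4.3.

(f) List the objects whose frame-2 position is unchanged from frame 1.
the cyan circle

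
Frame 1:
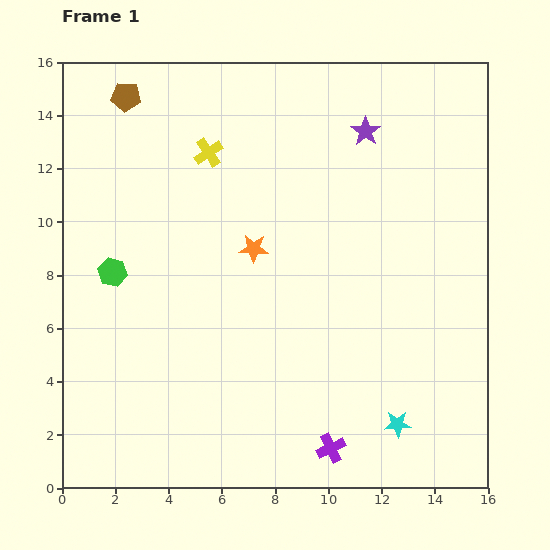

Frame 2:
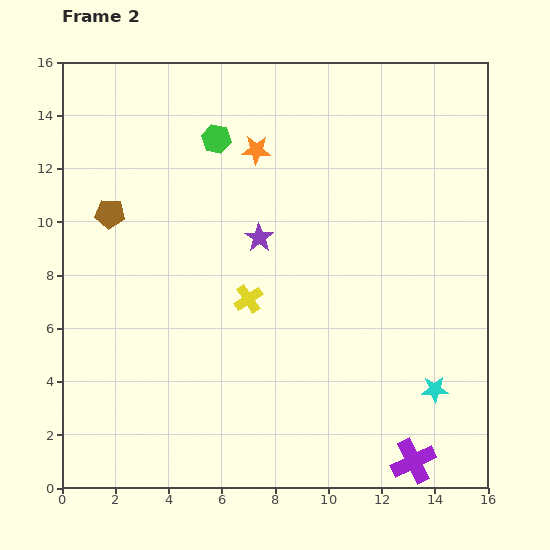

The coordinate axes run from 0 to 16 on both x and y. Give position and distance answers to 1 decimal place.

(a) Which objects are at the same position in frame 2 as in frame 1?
none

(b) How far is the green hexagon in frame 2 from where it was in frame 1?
6.3

The green hexagon moved from (1.9, 8.1) to (5.8, 13.1), a distance of √(3.9² + 5.0²) ≈ 6.3.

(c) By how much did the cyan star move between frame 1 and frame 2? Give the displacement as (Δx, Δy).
(1.4, 1.3)

The cyan star was at (12.6, 2.4) in frame 1 and (14.0, 3.7) in frame 2.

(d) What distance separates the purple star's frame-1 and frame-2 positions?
5.7

The purple star moved from (11.4, 13.4) to (7.4, 9.4), a distance of √(4.0² + 4.0²) ≈ 5.7.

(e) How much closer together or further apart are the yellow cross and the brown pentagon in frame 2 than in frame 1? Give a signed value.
+2.4

Distance in frame 1: 3.7. Distance in frame 2: 6.1.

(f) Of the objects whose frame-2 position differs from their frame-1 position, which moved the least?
the cyan star

(moved 1.9)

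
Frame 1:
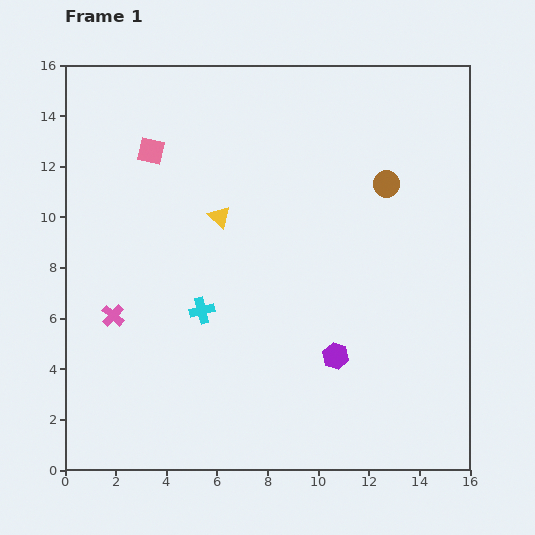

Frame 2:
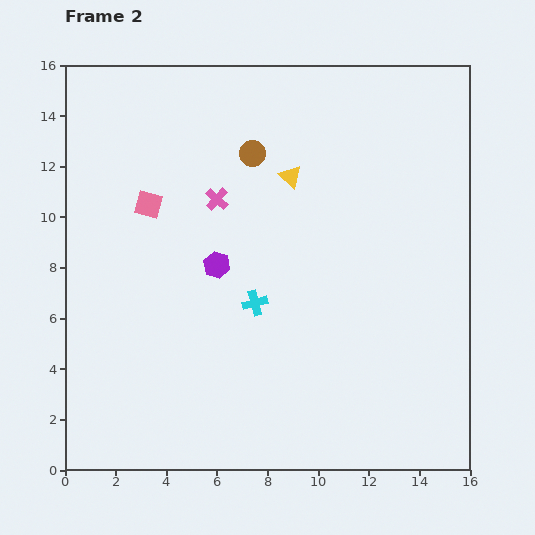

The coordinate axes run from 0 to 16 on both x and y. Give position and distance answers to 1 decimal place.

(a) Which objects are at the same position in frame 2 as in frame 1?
none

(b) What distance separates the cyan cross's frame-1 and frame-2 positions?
2.1

The cyan cross moved from (5.4, 6.3) to (7.5, 6.6), a distance of √(2.1² + 0.3²) ≈ 2.1.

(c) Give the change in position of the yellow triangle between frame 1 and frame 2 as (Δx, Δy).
(2.8, 1.6)

The yellow triangle was at (6.1, 10.0) in frame 1 and (8.9, 11.6) in frame 2.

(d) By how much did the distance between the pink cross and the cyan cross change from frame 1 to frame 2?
+0.9

Distance in frame 1: 3.5. Distance in frame 2: 4.4.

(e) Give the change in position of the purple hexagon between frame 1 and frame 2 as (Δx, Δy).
(-4.7, 3.6)

The purple hexagon was at (10.7, 4.5) in frame 1 and (6.0, 8.1) in frame 2.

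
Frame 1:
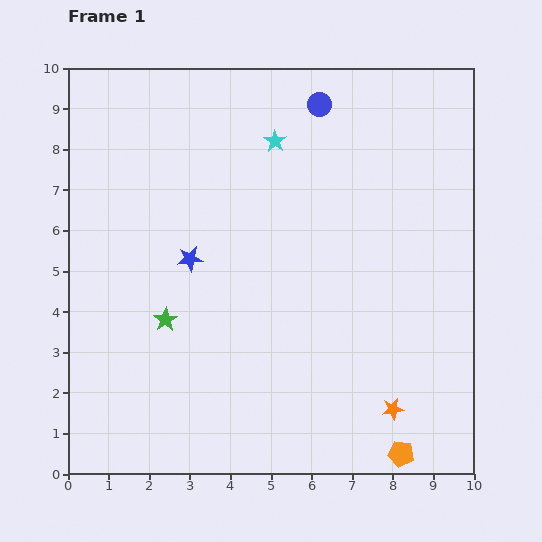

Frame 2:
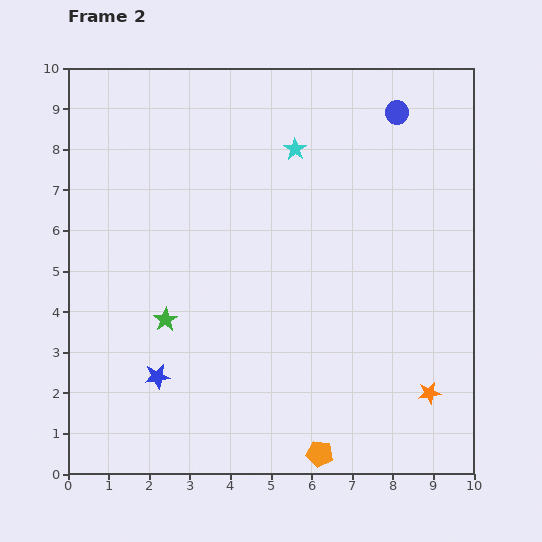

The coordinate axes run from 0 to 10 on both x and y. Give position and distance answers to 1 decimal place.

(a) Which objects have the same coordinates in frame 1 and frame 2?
the green star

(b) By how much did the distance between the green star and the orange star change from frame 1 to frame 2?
+0.7

Distance in frame 1: 6.0. Distance in frame 2: 6.7.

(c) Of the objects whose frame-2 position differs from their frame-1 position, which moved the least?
the cyan star

(moved 0.5)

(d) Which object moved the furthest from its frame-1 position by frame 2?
the blue star

(moved 3.0; next 2.0)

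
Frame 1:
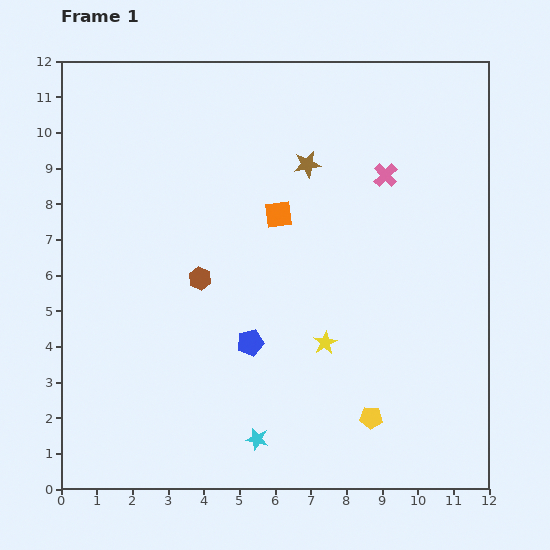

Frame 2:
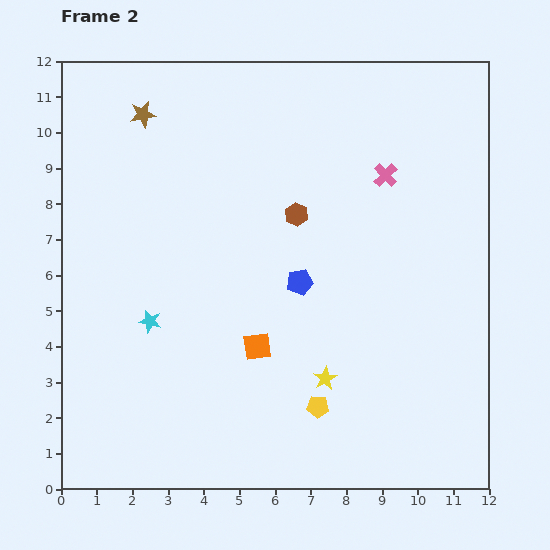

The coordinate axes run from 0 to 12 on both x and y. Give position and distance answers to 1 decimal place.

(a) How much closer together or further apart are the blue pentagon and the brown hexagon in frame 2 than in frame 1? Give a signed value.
-0.4

Distance in frame 1: 2.3. Distance in frame 2: 1.9.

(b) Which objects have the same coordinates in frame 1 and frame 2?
the pink cross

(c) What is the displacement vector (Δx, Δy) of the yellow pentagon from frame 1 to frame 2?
(-1.5, 0.3)

The yellow pentagon was at (8.7, 2.0) in frame 1 and (7.2, 2.3) in frame 2.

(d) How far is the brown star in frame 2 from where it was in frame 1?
4.8

The brown star moved from (6.9, 9.1) to (2.3, 10.5), a distance of √(4.6² + 1.4²) ≈ 4.8.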